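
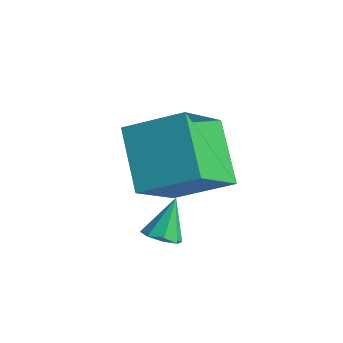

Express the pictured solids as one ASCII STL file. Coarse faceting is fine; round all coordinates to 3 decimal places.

solid 
facet normal 0.178 -0.565 -0.806
outer loop
vertex -1.25 2.257 2.819
vertex -1.6 1.933 2.969
vertex -1.597 2.343 2.682
endloop
endfacet
facet normal 0.287 0.949 -0.130
outer loop
vertex -1.25 2.257 2.819
vertex -1.597 2.343 2.682
vertex -1.8 2.567 3.871
endloop
endfacet
facet normal 0.179 -0.565 -0.805
outer loop
vertex -1.597 2.343 2.682
vertex -1.6 1.933 2.969
vertex -1.946 2.188 2.713
endloop
endfacet
facet normal -0.412 0.880 -0.236
outer loop
vertex -1.597 2.343 2.682
vertex -1.946 2.188 2.713
vertex -1.8 2.567 3.871
endloop
endfacet
facet normal 0.179 -0.565 -0.805
outer loop
vertex -1.946 2.188 2.713
vertex -1.6 1.933 2.969
vertex -2.092 1.884 2.894
endloop
endfacet
facet normal -0.907 0.421 -0.024
outer loop
vertex -1.946 2.188 2.713
vertex -2.092 1.884 2.894
vertex -1.8 2.567 3.871
endloop
endfacet
facet normal 0.179 -0.566 -0.805
outer loop
vertex -2.092 1.884 2.894
vertex -1.6 1.933 2.969
vertex -1.95 1.609 3.119
endloop
endfacet
facet normal -0.911 -0.157 0.382
outer loop
vertex -2.092 1.884 2.894
vertex -1.95 1.609 3.119
vertex -1.8 2.567 3.871
endloop
endfacet
facet normal 0.179 -0.566 -0.805
outer loop
vertex -1.95 1.609 3.119
vertex -1.6 1.933 2.969
vertex -1.603 1.524 3.256
endloop
endfacet
facet normal -0.421 -0.518 0.744
outer loop
vertex -1.95 1.609 3.119
vertex -1.603 1.524 3.256
vertex -1.8 2.567 3.871
endloop
endfacet
facet normal 0.178 -0.566 -0.805
outer loop
vertex -1.603 1.524 3.256
vertex -1.6 1.933 2.969
vertex -1.254 1.678 3.225
endloop
endfacet
facet normal 0.274 -0.450 0.850
outer loop
vertex -1.603 1.524 3.256
vertex -1.254 1.678 3.225
vertex -1.8 2.567 3.871
endloop
endfacet
facet normal 0.179 -0.565 -0.805
outer loop
vertex -1.254 1.678 3.225
vertex -1.6 1.933 2.969
vertex -1.108 1.982 3.044
endloop
endfacet
facet normal 0.770 0.010 0.638
outer loop
vertex -1.254 1.678 3.225
vertex -1.108 1.982 3.044
vertex -1.8 2.567 3.871
endloop
endfacet
facet normal 0.179 -0.566 -0.805
outer loop
vertex -1.108 1.982 3.044
vertex -1.6 1.933 2.969
vertex -1.25 2.257 2.819
endloop
endfacet
facet normal 0.774 0.589 0.231
outer loop
vertex -1.108 1.982 3.044
vertex -1.25 2.257 2.819
vertex -1.8 2.567 3.871
endloop
endfacet
facet normal -0.682 -0.582 -0.444
outer loop
vertex -4.177 2.973 4.614
vertex -4.533 4.469 3.199
vertex -2.839 2.247 3.511
endloop
endfacet
facet normal 0.170 -0.716 0.677
outer loop
vertex -1.687 3.231 4.261
vertex -4.177 2.973 4.614
vertex -2.839 2.247 3.511
endloop
endfacet
facet normal -0.681 -0.582 -0.444
outer loop
vertex -2.839 2.247 3.511
vertex -4.533 4.469 3.199
vertex -3.194 3.743 2.096
endloop
endfacet
facet normal 0.712 -0.386 -0.587
outer loop
vertex -3.194 3.743 2.096
vertex -1.687 3.231 4.261
vertex -2.839 2.247 3.511
endloop
endfacet
facet normal -0.712 0.386 0.587
outer loop
vertex -4.177 2.973 4.614
vertex -3.381 5.453 3.949
vertex -4.533 4.469 3.199
endloop
endfacet
facet normal 0.170 -0.716 0.678
outer loop
vertex -3.026 3.957 5.364
vertex -4.177 2.973 4.614
vertex -1.687 3.231 4.261
endloop
endfacet
facet normal -0.712 0.386 0.587
outer loop
vertex -3.026 3.957 5.364
vertex -3.381 5.453 3.949
vertex -4.177 2.973 4.614
endloop
endfacet
facet normal -0.170 0.716 -0.678
outer loop
vertex -4.533 4.469 3.199
vertex -3.381 5.453 3.949
vertex -3.194 3.743 2.096
endloop
endfacet
facet normal 0.712 -0.386 -0.587
outer loop
vertex -2.043 4.727 2.846
vertex -1.687 3.231 4.261
vertex -3.194 3.743 2.096
endloop
endfacet
facet normal -0.170 0.716 -0.678
outer loop
vertex -3.194 3.743 2.096
vertex -3.381 5.453 3.949
vertex -2.043 4.727 2.846
endloop
endfacet
facet normal 0.681 0.582 0.444
outer loop
vertex -2.043 4.727 2.846
vertex -3.026 3.957 5.364
vertex -1.687 3.231 4.261
endloop
endfacet
facet normal 0.682 0.582 0.444
outer loop
vertex -3.381 5.453 3.949
vertex -3.026 3.957 5.364
vertex -2.043 4.727 2.846
endloop
endfacet

endsolid


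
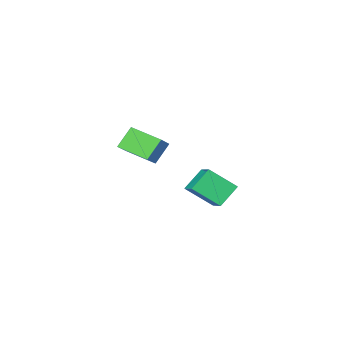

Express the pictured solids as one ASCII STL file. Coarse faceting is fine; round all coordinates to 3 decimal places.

solid 
facet normal -0.631 -0.077 0.772
outer loop
vertex 1.793 -1.288 3.82
vertex 1.246 -0.086 3.492
vertex 1.124 -1.755 3.226
endloop
endfacet
facet normal 0.402 -0.883 0.242
outer loop
vertex 1.794 -1.674 2.408
vertex 1.793 -1.288 3.82
vertex 1.124 -1.755 3.226
endloop
endfacet
facet normal -0.632 -0.077 0.771
outer loop
vertex 1.124 -1.755 3.226
vertex 1.246 -0.086 3.492
vertex 0.577 -0.554 2.897
endloop
endfacet
facet normal -0.663 -0.463 -0.589
outer loop
vertex 0.577 -0.554 2.897
vertex 1.794 -1.674 2.408
vertex 1.124 -1.755 3.226
endloop
endfacet
facet normal 0.663 0.462 0.589
outer loop
vertex 1.793 -1.288 3.82
vertex 1.916 -0.005 2.674
vertex 1.246 -0.086 3.492
endloop
endfacet
facet normal 0.403 -0.883 0.242
outer loop
vertex 2.463 -1.206 3.003
vertex 1.793 -1.288 3.82
vertex 1.794 -1.674 2.408
endloop
endfacet
facet normal 0.662 0.463 0.589
outer loop
vertex 2.463 -1.206 3.003
vertex 1.916 -0.005 2.674
vertex 1.793 -1.288 3.82
endloop
endfacet
facet normal -0.402 0.883 -0.242
outer loop
vertex 1.246 -0.086 3.492
vertex 1.916 -0.005 2.674
vertex 0.577 -0.554 2.897
endloop
endfacet
facet normal -0.662 -0.462 -0.590
outer loop
vertex 1.247 -0.472 2.08
vertex 1.794 -1.674 2.408
vertex 0.577 -0.554 2.897
endloop
endfacet
facet normal -0.402 0.883 -0.241
outer loop
vertex 0.577 -0.554 2.897
vertex 1.916 -0.005 2.674
vertex 1.247 -0.472 2.08
endloop
endfacet
facet normal 0.632 0.077 -0.771
outer loop
vertex 1.247 -0.472 2.08
vertex 2.463 -1.206 3.003
vertex 1.794 -1.674 2.408
endloop
endfacet
facet normal 0.632 0.076 -0.771
outer loop
vertex 1.916 -0.005 2.674
vertex 2.463 -1.206 3.003
vertex 1.247 -0.472 2.08
endloop
endfacet
facet normal -0.751 -0.085 0.654
outer loop
vertex 1.656 3.568 3.597
vertex 0.89 4.26 2.807
vertex 1.333 2.65 3.107
endloop
endfacet
facet normal 0.589 -0.532 0.608
outer loop
vertex 2.13 2.74 2.413
vertex 1.656 3.568 3.597
vertex 1.333 2.65 3.107
endloop
endfacet
facet normal -0.752 -0.085 0.654
outer loop
vertex 1.333 2.65 3.107
vertex 0.89 4.26 2.807
vertex 0.567 3.342 2.316
endloop
endfacet
facet normal -0.297 -0.842 -0.450
outer loop
vertex 0.567 3.342 2.316
vertex 2.13 2.74 2.413
vertex 1.333 2.65 3.107
endloop
endfacet
facet normal 0.297 0.842 0.450
outer loop
vertex 1.656 3.568 3.597
vertex 1.687 4.35 2.113
vertex 0.89 4.26 2.807
endloop
endfacet
facet normal 0.589 -0.532 0.608
outer loop
vertex 2.453 3.658 2.904
vertex 1.656 3.568 3.597
vertex 2.13 2.74 2.413
endloop
endfacet
facet normal 0.296 0.842 0.450
outer loop
vertex 2.453 3.658 2.904
vertex 1.687 4.35 2.113
vertex 1.656 3.568 3.597
endloop
endfacet
facet normal -0.589 0.532 -0.608
outer loop
vertex 0.89 4.26 2.807
vertex 1.687 4.35 2.113
vertex 0.567 3.342 2.316
endloop
endfacet
facet normal -0.296 -0.842 -0.450
outer loop
vertex 1.364 3.432 1.623
vertex 2.13 2.74 2.413
vertex 0.567 3.342 2.316
endloop
endfacet
facet normal -0.589 0.532 -0.608
outer loop
vertex 0.567 3.342 2.316
vertex 1.687 4.35 2.113
vertex 1.364 3.432 1.623
endloop
endfacet
facet normal 0.752 0.085 -0.654
outer loop
vertex 1.364 3.432 1.623
vertex 2.453 3.658 2.904
vertex 2.13 2.74 2.413
endloop
endfacet
facet normal 0.752 0.085 -0.654
outer loop
vertex 1.687 4.35 2.113
vertex 2.453 3.658 2.904
vertex 1.364 3.432 1.623
endloop
endfacet

endsolid


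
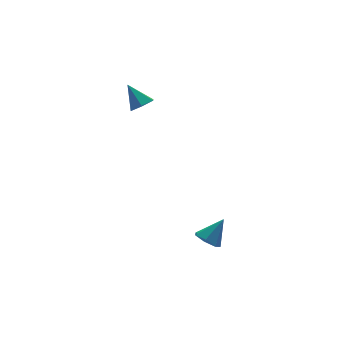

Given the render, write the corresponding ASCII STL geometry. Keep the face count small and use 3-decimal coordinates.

solid 
facet normal -0.642 -0.081 -0.762
outer loop
vertex -1.04 -3.679 -3.058
vertex -1.54 -3.824 -2.621
vertex -1.343 -3.216 -2.852
endloop
endfacet
facet normal 0.785 0.593 -0.179
outer loop
vertex -1.04 -3.679 -3.058
vertex -1.343 -3.216 -2.852
vertex -0.68 -3.716 -1.599
endloop
endfacet
facet normal -0.643 -0.081 -0.762
outer loop
vertex -1.343 -3.216 -2.852
vertex -1.54 -3.824 -2.621
vertex -1.794 -3.211 -2.472
endloop
endfacet
facet normal 0.226 0.940 0.256
outer loop
vertex -1.343 -3.216 -2.852
vertex -1.794 -3.211 -2.472
vertex -0.68 -3.716 -1.599
endloop
endfacet
facet normal -0.643 -0.081 -0.762
outer loop
vertex -1.794 -3.211 -2.472
vertex -1.54 -3.824 -2.621
vertex -2.054 -3.668 -2.204
endloop
endfacet
facet normal -0.303 0.605 0.737
outer loop
vertex -1.794 -3.211 -2.472
vertex -2.054 -3.668 -2.204
vertex -0.68 -3.716 -1.599
endloop
endfacet
facet normal -0.643 -0.080 -0.762
outer loop
vertex -2.054 -3.668 -2.204
vertex -1.54 -3.824 -2.621
vertex -1.928 -4.242 -2.25
endloop
endfacet
facet normal -0.402 -0.161 0.901
outer loop
vertex -2.054 -3.668 -2.204
vertex -1.928 -4.242 -2.25
vertex -0.68 -3.716 -1.599
endloop
endfacet
facet normal -0.642 -0.081 -0.763
outer loop
vertex -1.928 -4.242 -2.25
vertex -1.54 -3.824 -2.621
vertex -1.509 -4.502 -2.575
endloop
endfacet
facet normal 0.002 -0.780 0.626
outer loop
vertex -1.928 -4.242 -2.25
vertex -1.509 -4.502 -2.575
vertex -0.68 -3.716 -1.599
endloop
endfacet
facet normal -0.643 -0.081 -0.762
outer loop
vertex -1.509 -4.502 -2.575
vertex -1.54 -3.824 -2.621
vertex -1.114 -4.251 -2.935
endloop
endfacet
facet normal 0.607 -0.786 0.118
outer loop
vertex -1.509 -4.502 -2.575
vertex -1.114 -4.251 -2.935
vertex -0.68 -3.716 -1.599
endloop
endfacet
facet normal -0.643 -0.081 -0.762
outer loop
vertex -1.114 -4.251 -2.935
vertex -1.54 -3.824 -2.621
vertex -1.04 -3.679 -3.058
endloop
endfacet
facet normal 0.955 -0.175 -0.240
outer loop
vertex -1.114 -4.251 -2.935
vertex -1.04 -3.679 -3.058
vertex -0.68 -3.716 -1.599
endloop
endfacet
facet normal 0.249 -0.615 -0.748
outer loop
vertex -1.602 1.287 3.447
vertex -2.238 1.13 3.364
vertex -1.977 1.638 3.033
endloop
endfacet
facet normal 0.617 0.780 0.102
outer loop
vertex -1.602 1.287 3.447
vertex -1.977 1.638 3.033
vertex -2.562 1.93 4.336
endloop
endfacet
facet normal 0.249 -0.615 -0.748
outer loop
vertex -1.977 1.638 3.033
vertex -2.238 1.13 3.364
vertex -2.613 1.481 2.95
endloop
endfacet
facet normal -0.192 0.936 -0.296
outer loop
vertex -1.977 1.638 3.033
vertex -2.613 1.481 2.95
vertex -2.562 1.93 4.336
endloop
endfacet
facet normal 0.249 -0.615 -0.748
outer loop
vertex -2.613 1.481 2.95
vertex -2.238 1.13 3.364
vertex -2.874 0.973 3.281
endloop
endfacet
facet normal -0.910 0.404 -0.097
outer loop
vertex -2.613 1.481 2.95
vertex -2.874 0.973 3.281
vertex -2.562 1.93 4.336
endloop
endfacet
facet normal 0.249 -0.615 -0.748
outer loop
vertex -2.874 0.973 3.281
vertex -2.238 1.13 3.364
vertex -2.498 0.622 3.695
endloop
endfacet
facet normal -0.817 -0.285 0.501
outer loop
vertex -2.874 0.973 3.281
vertex -2.498 0.622 3.695
vertex -2.562 1.93 4.336
endloop
endfacet
facet normal 0.250 -0.615 -0.748
outer loop
vertex -2.498 0.622 3.695
vertex -2.238 1.13 3.364
vertex -1.863 0.779 3.778
endloop
endfacet
facet normal -0.008 -0.440 0.898
outer loop
vertex -2.498 0.622 3.695
vertex -1.863 0.779 3.778
vertex -2.562 1.93 4.336
endloop
endfacet
facet normal 0.249 -0.615 -0.748
outer loop
vertex -1.863 0.779 3.778
vertex -2.238 1.13 3.364
vertex -1.602 1.287 3.447
endloop
endfacet
facet normal 0.709 0.091 0.699
outer loop
vertex -1.863 0.779 3.778
vertex -1.602 1.287 3.447
vertex -2.562 1.93 4.336
endloop
endfacet

endsolid


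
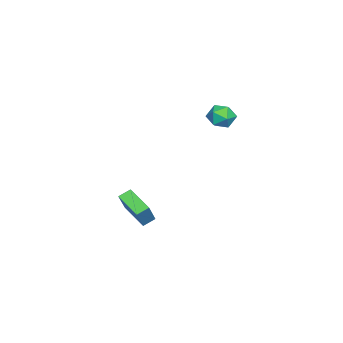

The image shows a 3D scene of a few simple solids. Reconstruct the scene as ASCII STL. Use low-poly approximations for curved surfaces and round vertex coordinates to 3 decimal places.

solid 
facet normal -0.744 0.663 -0.087
outer loop
vertex -4.651 4.158 3.321
vertex -4.841 4.073 4.298
vertex -4.192 4.759 3.973
endloop
endfacet
facet normal -0.231 0.791 -0.566
outer loop
vertex -4.651 4.158 3.321
vertex -4.192 4.759 3.973
vertex -3.68 4.364 3.212
endloop
endfacet
facet normal -0.152 0.205 -0.967
outer loop
vertex -4.651 4.158 3.321
vertex -3.68 4.364 3.212
vertex -4.012 3.433 3.067
endloop
endfacet
facet normal -0.615 -0.285 -0.735
outer loop
vertex -4.651 4.158 3.321
vertex -4.012 3.433 3.067
vertex -4.73 3.253 3.738
endloop
endfacet
facet normal -0.982 -0.002 -0.191
outer loop
vertex -4.651 4.158 3.321
vertex -4.73 3.253 3.738
vertex -4.841 4.073 4.298
endloop
endfacet
facet normal 0.378 0.901 -0.213
outer loop
vertex -3.68 4.364 3.212
vertex -4.192 4.759 3.973
vertex -3.27 4.407 4.122
endloop
endfacet
facet normal -0.451 0.693 0.562
outer loop
vertex -4.192 4.759 3.973
vertex -4.841 4.073 4.298
vertex -3.988 4.227 4.793
endloop
endfacet
facet normal -0.835 -0.383 0.395
outer loop
vertex -4.841 4.073 4.298
vertex -4.73 3.253 3.738
vertex -4.32 3.296 4.648
endloop
endfacet
facet normal -0.242 -0.840 -0.485
outer loop
vertex -4.73 3.253 3.738
vertex -4.012 3.433 3.067
vertex -3.808 2.901 3.887
endloop
endfacet
facet normal 0.508 -0.047 -0.860
outer loop
vertex -4.012 3.433 3.067
vertex -3.68 4.364 3.212
vertex -3.159 3.587 3.562
endloop
endfacet
facet normal 0.615 0.285 0.735
outer loop
vertex -3.349 3.502 4.539
vertex -3.27 4.407 4.122
vertex -3.988 4.227 4.793
endloop
endfacet
facet normal 0.152 -0.205 0.967
outer loop
vertex -3.349 3.502 4.539
vertex -3.988 4.227 4.793
vertex -4.32 3.296 4.648
endloop
endfacet
facet normal 0.231 -0.791 0.566
outer loop
vertex -3.349 3.502 4.539
vertex -4.32 3.296 4.648
vertex -3.808 2.901 3.887
endloop
endfacet
facet normal 0.744 -0.663 0.087
outer loop
vertex -3.349 3.502 4.539
vertex -3.808 2.901 3.887
vertex -3.159 3.587 3.562
endloop
endfacet
facet normal 0.982 0.002 0.191
outer loop
vertex -3.349 3.502 4.539
vertex -3.159 3.587 3.562
vertex -3.27 4.407 4.122
endloop
endfacet
facet normal 0.242 0.840 0.485
outer loop
vertex -3.988 4.227 4.793
vertex -3.27 4.407 4.122
vertex -4.192 4.759 3.973
endloop
endfacet
facet normal -0.508 0.047 0.860
outer loop
vertex -4.32 3.296 4.648
vertex -3.988 4.227 4.793
vertex -4.841 4.073 4.298
endloop
endfacet
facet normal -0.378 -0.901 0.213
outer loop
vertex -3.808 2.901 3.887
vertex -4.32 3.296 4.648
vertex -4.73 3.253 3.738
endloop
endfacet
facet normal 0.451 -0.693 -0.562
outer loop
vertex -3.159 3.587 3.562
vertex -3.808 2.901 3.887
vertex -4.012 3.433 3.067
endloop
endfacet
facet normal 0.835 0.383 -0.395
outer loop
vertex -3.27 4.407 4.122
vertex -3.159 3.587 3.562
vertex -3.68 4.364 3.212
endloop
endfacet
facet normal -0.623 0.645 0.443
outer loop
vertex -2.587 -1.498 -2.592
vertex -1.506 0.061 -3.342
vertex -3.727 -1.487 -4.21
endloop
endfacet
facet normal -0.530 -0.764 0.368
outer loop
vertex -3.154 -2.081 -4.618
vertex -2.587 -1.498 -2.592
vertex -3.727 -1.487 -4.21
endloop
endfacet
facet normal -0.623 0.645 0.443
outer loop
vertex -3.727 -1.487 -4.21
vertex -1.506 0.061 -3.342
vertex -2.646 0.072 -4.961
endloop
endfacet
facet normal -0.576 0.006 -0.817
outer loop
vertex -2.646 0.072 -4.961
vertex -3.154 -2.081 -4.618
vertex -3.727 -1.487 -4.21
endloop
endfacet
facet normal 0.576 -0.006 0.818
outer loop
vertex -2.587 -1.498 -2.592
vertex -0.933 -0.533 -3.75
vertex -1.506 0.061 -3.342
endloop
endfacet
facet normal -0.530 -0.764 0.368
outer loop
vertex -2.014 -2.092 -2.999
vertex -2.587 -1.498 -2.592
vertex -3.154 -2.081 -4.618
endloop
endfacet
facet normal 0.576 -0.005 0.818
outer loop
vertex -2.014 -2.092 -2.999
vertex -0.933 -0.533 -3.75
vertex -2.587 -1.498 -2.592
endloop
endfacet
facet normal 0.530 0.764 -0.368
outer loop
vertex -1.506 0.061 -3.342
vertex -0.933 -0.533 -3.75
vertex -2.646 0.072 -4.961
endloop
endfacet
facet normal -0.575 0.005 -0.818
outer loop
vertex -2.073 -0.522 -5.368
vertex -3.154 -2.081 -4.618
vertex -2.646 0.072 -4.961
endloop
endfacet
facet normal 0.530 0.764 -0.368
outer loop
vertex -2.646 0.072 -4.961
vertex -0.933 -0.533 -3.75
vertex -2.073 -0.522 -5.368
endloop
endfacet
facet normal 0.623 -0.645 -0.443
outer loop
vertex -2.073 -0.522 -5.368
vertex -2.014 -2.092 -2.999
vertex -3.154 -2.081 -4.618
endloop
endfacet
facet normal 0.623 -0.645 -0.443
outer loop
vertex -0.933 -0.533 -3.75
vertex -2.014 -2.092 -2.999
vertex -2.073 -0.522 -5.368
endloop
endfacet

endsolid


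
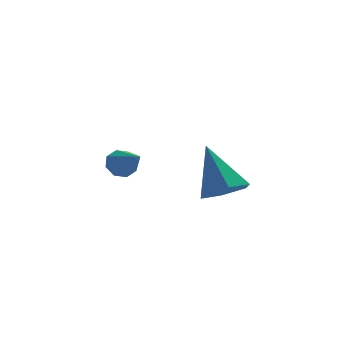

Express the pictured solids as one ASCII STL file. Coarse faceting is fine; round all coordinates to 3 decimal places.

solid 
facet normal -0.251 0.812 -0.528
outer loop
vertex -0.701 2.642 -1.213
vertex -1.062 2.26 -1.629
vertex -1.188 2.591 -1.06
endloop
endfacet
facet normal 0.264 0.263 0.928
outer loop
vertex -0.701 2.642 -1.213
vertex -1.188 2.591 -1.06
vertex -0.638 0.88 -0.731
endloop
endfacet
facet normal -0.250 0.812 -0.528
outer loop
vertex -1.188 2.591 -1.06
vertex -1.062 2.26 -1.629
vertex -1.601 2.347 -1.24
endloop
endfacet
facet normal -0.419 0.040 0.907
outer loop
vertex -1.188 2.591 -1.06
vertex -1.601 2.347 -1.24
vertex -0.638 0.88 -0.731
endloop
endfacet
facet normal -0.249 0.812 -0.527
outer loop
vertex -1.601 2.347 -1.24
vertex -1.062 2.26 -1.629
vertex -1.699 2.052 -1.648
endloop
endfacet
facet normal -0.807 -0.370 0.461
outer loop
vertex -1.601 2.347 -1.24
vertex -1.699 2.052 -1.648
vertex -0.638 0.88 -0.731
endloop
endfacet
facet normal -0.249 0.812 -0.527
outer loop
vertex -1.699 2.052 -1.648
vertex -1.062 2.26 -1.629
vertex -1.423 1.879 -2.045
endloop
endfacet
facet normal -0.671 -0.726 -0.151
outer loop
vertex -1.699 2.052 -1.648
vertex -1.423 1.879 -2.045
vertex -0.638 0.88 -0.731
endloop
endfacet
facet normal -0.248 0.812 -0.528
outer loop
vertex -1.423 1.879 -2.045
vertex -1.062 2.26 -1.629
vertex -0.936 1.929 -2.197
endloop
endfacet
facet normal -0.093 -0.819 -0.567
outer loop
vertex -1.423 1.879 -2.045
vertex -0.936 1.929 -2.197
vertex -0.638 0.88 -0.731
endloop
endfacet
facet normal -0.249 0.812 -0.528
outer loop
vertex -0.936 1.929 -2.197
vertex -1.062 2.26 -1.629
vertex -0.523 2.173 -2.017
endloop
endfacet
facet normal 0.590 -0.595 -0.546
outer loop
vertex -0.936 1.929 -2.197
vertex -0.523 2.173 -2.017
vertex -0.638 0.88 -0.731
endloop
endfacet
facet normal -0.250 0.811 -0.529
outer loop
vertex -0.523 2.173 -2.017
vertex -1.062 2.26 -1.629
vertex -0.426 2.469 -1.609
endloop
endfacet
facet normal 0.978 -0.185 -0.098
outer loop
vertex -0.523 2.173 -2.017
vertex -0.426 2.469 -1.609
vertex -0.638 0.88 -0.731
endloop
endfacet
facet normal -0.250 0.811 -0.528
outer loop
vertex -0.426 2.469 -1.609
vertex -1.062 2.26 -1.629
vertex -0.701 2.642 -1.213
endloop
endfacet
facet normal 0.843 0.170 0.511
outer loop
vertex -0.426 2.469 -1.609
vertex -0.701 2.642 -1.213
vertex -0.638 0.88 -0.731
endloop
endfacet
facet normal 0.177 -0.573 -0.800
outer loop
vertex 2.518 -2.139 -1.335
vertex 1.654 -2.564 -1.222
vertex 1.734 -1.77 -1.773
endloop
endfacet
facet normal 0.461 0.884 -0.081
outer loop
vertex 2.518 -2.139 -1.335
vertex 1.734 -1.77 -1.773
vertex 1.266 -1.316 0.522
endloop
endfacet
facet normal 0.178 -0.573 -0.800
outer loop
vertex 1.734 -1.77 -1.773
vertex 1.654 -2.564 -1.222
vertex 0.87 -2.196 -1.66
endloop
endfacet
facet normal -0.454 0.852 -0.261
outer loop
vertex 1.734 -1.77 -1.773
vertex 0.87 -2.196 -1.66
vertex 1.266 -1.316 0.522
endloop
endfacet
facet normal 0.178 -0.573 -0.800
outer loop
vertex 0.87 -2.196 -1.66
vertex 1.654 -2.564 -1.222
vertex 0.789 -2.99 -1.109
endloop
endfacet
facet normal -0.979 0.174 0.107
outer loop
vertex 0.87 -2.196 -1.66
vertex 0.789 -2.99 -1.109
vertex 1.266 -1.316 0.522
endloop
endfacet
facet normal 0.178 -0.573 -0.800
outer loop
vertex 0.789 -2.99 -1.109
vertex 1.654 -2.564 -1.222
vertex 1.573 -3.359 -0.671
endloop
endfacet
facet normal -0.589 -0.472 0.656
outer loop
vertex 0.789 -2.99 -1.109
vertex 1.573 -3.359 -0.671
vertex 1.266 -1.316 0.522
endloop
endfacet
facet normal 0.177 -0.573 -0.800
outer loop
vertex 1.573 -3.359 -0.671
vertex 1.654 -2.564 -1.222
vertex 2.437 -2.933 -0.785
endloop
endfacet
facet normal 0.327 -0.439 0.837
outer loop
vertex 1.573 -3.359 -0.671
vertex 2.437 -2.933 -0.785
vertex 1.266 -1.316 0.522
endloop
endfacet
facet normal 0.177 -0.573 -0.801
outer loop
vertex 2.437 -2.933 -0.785
vertex 1.654 -2.564 -1.222
vertex 2.518 -2.139 -1.335
endloop
endfacet
facet normal 0.851 0.238 0.468
outer loop
vertex 2.437 -2.933 -0.785
vertex 2.518 -2.139 -1.335
vertex 1.266 -1.316 0.522
endloop
endfacet

endsolid


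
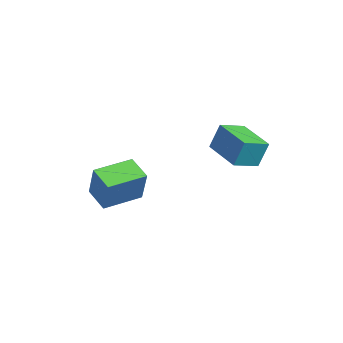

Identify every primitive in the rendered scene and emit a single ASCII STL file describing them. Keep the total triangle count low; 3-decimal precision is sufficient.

solid 
facet normal -0.901 -0.382 0.207
outer loop
vertex -0.421 2.23 4.149
vertex -1.018 3.447 3.799
vertex -0.546 1.766 2.749
endloop
endfacet
facet normal 0.427 -0.869 0.250
outer loop
vertex 1.398 2.593 2.301
vertex -0.421 2.23 4.149
vertex -0.546 1.766 2.749
endloop
endfacet
facet normal -0.900 -0.383 0.208
outer loop
vertex -0.546 1.766 2.749
vertex -1.018 3.447 3.799
vertex -1.144 2.983 2.399
endloop
endfacet
facet normal -0.085 -0.314 -0.946
outer loop
vertex -1.144 2.983 2.399
vertex 1.398 2.593 2.301
vertex -0.546 1.766 2.749
endloop
endfacet
facet normal 0.085 0.314 0.946
outer loop
vertex -0.421 2.23 4.149
vertex 0.926 4.274 3.351
vertex -1.018 3.447 3.799
endloop
endfacet
facet normal 0.427 -0.869 0.250
outer loop
vertex 1.524 3.057 3.701
vertex -0.421 2.23 4.149
vertex 1.398 2.593 2.301
endloop
endfacet
facet normal 0.085 0.314 0.946
outer loop
vertex 1.524 3.057 3.701
vertex 0.926 4.274 3.351
vertex -0.421 2.23 4.149
endloop
endfacet
facet normal -0.427 0.869 -0.250
outer loop
vertex -1.018 3.447 3.799
vertex 0.926 4.274 3.351
vertex -1.144 2.983 2.399
endloop
endfacet
facet normal -0.085 -0.313 -0.946
outer loop
vertex 0.801 3.81 1.951
vertex 1.398 2.593 2.301
vertex -1.144 2.983 2.399
endloop
endfacet
facet normal -0.427 0.869 -0.250
outer loop
vertex -1.144 2.983 2.399
vertex 0.926 4.274 3.351
vertex 0.801 3.81 1.951
endloop
endfacet
facet normal 0.901 0.382 -0.208
outer loop
vertex 0.801 3.81 1.951
vertex 1.524 3.057 3.701
vertex 1.398 2.593 2.301
endloop
endfacet
facet normal 0.900 0.383 -0.207
outer loop
vertex 0.926 4.274 3.351
vertex 1.524 3.057 3.701
vertex 0.801 3.81 1.951
endloop
endfacet
facet normal -0.784 -0.408 0.468
outer loop
vertex -3.05 -3.393 0.484
vertex -3.869 -1.473 0.786
vertex -4.067 -3.539 -1.348
endloop
endfacet
facet normal 0.389 -0.910 -0.143
outer loop
vertex -2.931 -2.947 -2.026
vertex -3.05 -3.393 0.484
vertex -4.067 -3.539 -1.348
endloop
endfacet
facet normal -0.784 -0.408 0.468
outer loop
vertex -4.067 -3.539 -1.348
vertex -3.869 -1.473 0.786
vertex -4.887 -1.618 -1.045
endloop
endfacet
facet normal -0.484 -0.069 -0.872
outer loop
vertex -4.887 -1.618 -1.045
vertex -2.931 -2.947 -2.026
vertex -4.067 -3.539 -1.348
endloop
endfacet
facet normal 0.484 0.069 0.872
outer loop
vertex -3.05 -3.393 0.484
vertex -2.733 -0.881 0.108
vertex -3.869 -1.473 0.786
endloop
endfacet
facet normal 0.388 -0.911 -0.143
outer loop
vertex -1.913 -2.802 -0.195
vertex -3.05 -3.393 0.484
vertex -2.931 -2.947 -2.026
endloop
endfacet
facet normal 0.485 0.069 0.872
outer loop
vertex -1.913 -2.802 -0.195
vertex -2.733 -0.881 0.108
vertex -3.05 -3.393 0.484
endloop
endfacet
facet normal -0.388 0.910 0.144
outer loop
vertex -3.869 -1.473 0.786
vertex -2.733 -0.881 0.108
vertex -4.887 -1.618 -1.045
endloop
endfacet
facet normal -0.485 -0.070 -0.872
outer loop
vertex -3.75 -1.027 -1.724
vertex -2.931 -2.947 -2.026
vertex -4.887 -1.618 -1.045
endloop
endfacet
facet normal -0.388 0.911 0.143
outer loop
vertex -4.887 -1.618 -1.045
vertex -2.733 -0.881 0.108
vertex -3.75 -1.027 -1.724
endloop
endfacet
facet normal 0.784 0.408 -0.468
outer loop
vertex -3.75 -1.027 -1.724
vertex -1.913 -2.802 -0.195
vertex -2.931 -2.947 -2.026
endloop
endfacet
facet normal 0.784 0.408 -0.468
outer loop
vertex -2.733 -0.881 0.108
vertex -1.913 -2.802 -0.195
vertex -3.75 -1.027 -1.724
endloop
endfacet

endsolid


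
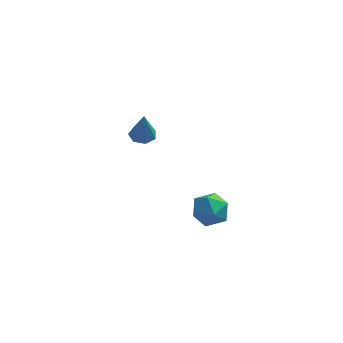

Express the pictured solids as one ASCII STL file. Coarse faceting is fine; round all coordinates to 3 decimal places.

solid 
facet normal 0.366 0.303 0.880
outer loop
vertex 1.825 -2.944 0.905
vertex 1.418 -3.99 1.435
vertex 2.557 -3.945 0.945
endloop
endfacet
facet normal 0.753 0.564 0.340
outer loop
vertex 1.825 -2.944 0.905
vertex 2.557 -3.945 0.945
vertex 2.505 -3.255 -0.085
endloop
endfacet
facet normal 0.318 0.945 -0.078
outer loop
vertex 1.825 -2.944 0.905
vertex 2.505 -3.255 -0.085
vertex 1.334 -2.873 -0.232
endloop
endfacet
facet normal -0.337 0.919 0.203
outer loop
vertex 1.825 -2.944 0.905
vertex 1.334 -2.873 -0.232
vertex 0.662 -3.327 0.707
endloop
endfacet
facet normal -0.307 0.523 0.795
outer loop
vertex 1.825 -2.944 0.905
vertex 0.662 -3.327 0.707
vertex 1.418 -3.99 1.435
endloop
endfacet
facet normal 0.999 0.013 -0.042
outer loop
vertex 2.505 -3.255 -0.085
vertex 2.557 -3.945 0.945
vertex 2.518 -4.493 -0.167
endloop
endfacet
facet normal 0.374 -0.409 0.832
outer loop
vertex 2.557 -3.945 0.945
vertex 1.418 -3.99 1.435
vertex 1.846 -4.947 0.772
endloop
endfacet
facet normal -0.717 -0.054 0.695
outer loop
vertex 1.418 -3.99 1.435
vertex 0.662 -3.327 0.707
vertex 0.675 -4.565 0.625
endloop
endfacet
facet normal -0.765 0.588 -0.263
outer loop
vertex 0.662 -3.327 0.707
vertex 1.334 -2.873 -0.232
vertex 0.623 -3.875 -0.405
endloop
endfacet
facet normal 0.296 0.630 -0.718
outer loop
vertex 1.334 -2.873 -0.232
vertex 2.505 -3.255 -0.085
vertex 1.762 -3.83 -0.895
endloop
endfacet
facet normal 0.337 -0.919 -0.203
outer loop
vertex 1.355 -4.876 -0.365
vertex 2.518 -4.493 -0.167
vertex 1.846 -4.947 0.772
endloop
endfacet
facet normal -0.318 -0.945 0.078
outer loop
vertex 1.355 -4.876 -0.365
vertex 1.846 -4.947 0.772
vertex 0.675 -4.565 0.625
endloop
endfacet
facet normal -0.753 -0.564 -0.340
outer loop
vertex 1.355 -4.876 -0.365
vertex 0.675 -4.565 0.625
vertex 0.623 -3.875 -0.405
endloop
endfacet
facet normal -0.366 -0.303 -0.880
outer loop
vertex 1.355 -4.876 -0.365
vertex 0.623 -3.875 -0.405
vertex 1.762 -3.83 -0.895
endloop
endfacet
facet normal 0.307 -0.523 -0.795
outer loop
vertex 1.355 -4.876 -0.365
vertex 1.762 -3.83 -0.895
vertex 2.518 -4.493 -0.167
endloop
endfacet
facet normal 0.765 -0.588 0.263
outer loop
vertex 1.846 -4.947 0.772
vertex 2.518 -4.493 -0.167
vertex 2.557 -3.945 0.945
endloop
endfacet
facet normal -0.296 -0.630 0.718
outer loop
vertex 0.675 -4.565 0.625
vertex 1.846 -4.947 0.772
vertex 1.418 -3.99 1.435
endloop
endfacet
facet normal -0.999 -0.013 0.042
outer loop
vertex 0.623 -3.875 -0.405
vertex 0.675 -4.565 0.625
vertex 0.662 -3.327 0.707
endloop
endfacet
facet normal -0.374 0.409 -0.832
outer loop
vertex 1.762 -3.83 -0.895
vertex 0.623 -3.875 -0.405
vertex 1.334 -2.873 -0.232
endloop
endfacet
facet normal 0.717 0.054 -0.695
outer loop
vertex 2.518 -4.493 -0.167
vertex 1.762 -3.83 -0.895
vertex 2.505 -3.255 -0.085
endloop
endfacet
facet normal -0.062 0.175 -0.983
outer loop
vertex -2.045 4.433 0.009
vertex -2.807 4.015 -0.017
vertex -2.657 4.86 0.124
endloop
endfacet
facet normal 0.568 0.695 0.441
outer loop
vertex -2.045 4.433 0.009
vertex -2.657 4.86 0.124
vertex -2.673 3.645 2.057
endloop
endfacet
facet normal -0.064 0.175 -0.982
outer loop
vertex -2.657 4.86 0.124
vertex -2.807 4.015 -0.017
vertex -3.382 4.65 0.134
endloop
endfacet
facet normal -0.232 0.824 0.516
outer loop
vertex -2.657 4.86 0.124
vertex -3.382 4.65 0.134
vertex -2.673 3.645 2.057
endloop
endfacet
facet normal -0.064 0.176 -0.982
outer loop
vertex -3.382 4.65 0.134
vertex -2.807 4.015 -0.017
vertex -3.674 3.962 0.03
endloop
endfacet
facet normal -0.840 0.287 0.460
outer loop
vertex -3.382 4.65 0.134
vertex -3.674 3.962 0.03
vertex -2.673 3.645 2.057
endloop
endfacet
facet normal -0.064 0.175 -0.982
outer loop
vertex -3.674 3.962 0.03
vertex -2.807 4.015 -0.017
vertex -3.314 3.313 -0.109
endloop
endfacet
facet normal -0.800 -0.511 0.315
outer loop
vertex -3.674 3.962 0.03
vertex -3.314 3.313 -0.109
vertex -2.673 3.645 2.057
endloop
endfacet
facet normal -0.063 0.174 -0.983
outer loop
vertex -3.314 3.313 -0.109
vertex -2.807 4.015 -0.017
vertex -2.572 3.193 -0.178
endloop
endfacet
facet normal -0.139 -0.972 0.190
outer loop
vertex -3.314 3.313 -0.109
vertex -2.572 3.193 -0.178
vertex -2.673 3.645 2.057
endloop
endfacet
facet normal -0.063 0.174 -0.983
outer loop
vertex -2.572 3.193 -0.178
vertex -2.807 4.015 -0.017
vertex -2.007 3.691 -0.126
endloop
endfacet
facet normal 0.641 -0.746 0.180
outer loop
vertex -2.572 3.193 -0.178
vertex -2.007 3.691 -0.126
vertex -2.673 3.645 2.057
endloop
endfacet
facet normal -0.063 0.176 -0.982
outer loop
vertex -2.007 3.691 -0.126
vertex -2.807 4.015 -0.017
vertex -2.045 4.433 0.009
endloop
endfacet
facet normal 0.956 -0.004 0.292
outer loop
vertex -2.007 3.691 -0.126
vertex -2.045 4.433 0.009
vertex -2.673 3.645 2.057
endloop
endfacet

endsolid


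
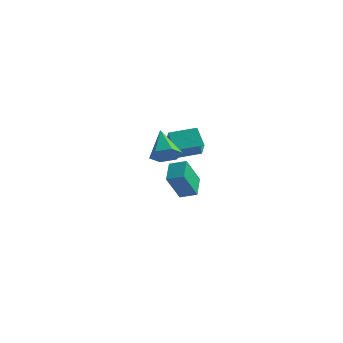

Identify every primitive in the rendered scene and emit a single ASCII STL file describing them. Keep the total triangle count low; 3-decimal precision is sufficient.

solid 
facet normal -0.931 -0.208 -0.300
outer loop
vertex -3.149 2.26 -3.25
vertex -3.68 3.616 -2.54
vertex -2.812 3.328 -5.038
endloop
endfacet
facet normal 0.328 -0.837 -0.438
outer loop
vertex -1.76 3.564 -4.7
vertex -3.149 2.26 -3.25
vertex -2.812 3.328 -5.038
endloop
endfacet
facet normal -0.931 -0.209 -0.299
outer loop
vertex -2.812 3.328 -5.038
vertex -3.68 3.616 -2.54
vertex -3.344 4.684 -4.329
endloop
endfacet
facet normal 0.159 0.506 -0.848
outer loop
vertex -3.344 4.684 -4.329
vertex -1.76 3.564 -4.7
vertex -2.812 3.328 -5.038
endloop
endfacet
facet normal -0.159 -0.506 0.848
outer loop
vertex -3.149 2.26 -3.25
vertex -2.628 3.852 -2.202
vertex -3.68 3.616 -2.54
endloop
endfacet
facet normal 0.329 -0.837 -0.438
outer loop
vertex -2.096 2.496 -2.911
vertex -3.149 2.26 -3.25
vertex -1.76 3.564 -4.7
endloop
endfacet
facet normal -0.160 -0.506 0.848
outer loop
vertex -2.096 2.496 -2.911
vertex -2.628 3.852 -2.202
vertex -3.149 2.26 -3.25
endloop
endfacet
facet normal -0.328 0.837 0.438
outer loop
vertex -3.68 3.616 -2.54
vertex -2.628 3.852 -2.202
vertex -3.344 4.684 -4.329
endloop
endfacet
facet normal 0.159 0.506 -0.848
outer loop
vertex -2.291 4.92 -3.99
vertex -1.76 3.564 -4.7
vertex -3.344 4.684 -4.329
endloop
endfacet
facet normal -0.329 0.837 0.438
outer loop
vertex -3.344 4.684 -4.329
vertex -2.628 3.852 -2.202
vertex -2.291 4.92 -3.99
endloop
endfacet
facet normal 0.931 0.208 0.299
outer loop
vertex -2.291 4.92 -3.99
vertex -2.096 2.496 -2.911
vertex -1.76 3.564 -4.7
endloop
endfacet
facet normal 0.931 0.208 0.300
outer loop
vertex -2.628 3.852 -2.202
vertex -2.096 2.496 -2.911
vertex -2.291 4.92 -3.99
endloop
endfacet
facet normal -0.725 -0.675 -0.136
outer loop
vertex -2.893 2.05 0.634
vertex -3.496 2.908 -0.41
vertex -2.061 1.365 -0.408
endloop
endfacet
facet normal 0.407 -0.580 0.706
outer loop
vertex -0.784 2.552 -0.17
vertex -2.893 2.05 0.634
vertex -2.061 1.365 -0.408
endloop
endfacet
facet normal -0.725 -0.675 -0.135
outer loop
vertex -2.061 1.365 -0.408
vertex -3.496 2.908 -0.41
vertex -2.664 2.223 -1.453
endloop
endfacet
facet normal 0.555 -0.457 -0.695
outer loop
vertex -2.664 2.223 -1.453
vertex -0.784 2.552 -0.17
vertex -2.061 1.365 -0.408
endloop
endfacet
facet normal -0.554 0.457 0.696
outer loop
vertex -2.893 2.05 0.634
vertex -2.219 4.095 -0.172
vertex -3.496 2.908 -0.41
endloop
endfacet
facet normal 0.407 -0.580 0.706
outer loop
vertex -1.616 3.237 0.873
vertex -2.893 2.05 0.634
vertex -0.784 2.552 -0.17
endloop
endfacet
facet normal -0.555 0.457 0.695
outer loop
vertex -1.616 3.237 0.873
vertex -2.219 4.095 -0.172
vertex -2.893 2.05 0.634
endloop
endfacet
facet normal -0.407 0.580 -0.706
outer loop
vertex -3.496 2.908 -0.41
vertex -2.219 4.095 -0.172
vertex -2.664 2.223 -1.453
endloop
endfacet
facet normal 0.555 -0.457 -0.696
outer loop
vertex -1.387 3.41 -1.214
vertex -0.784 2.552 -0.17
vertex -2.664 2.223 -1.453
endloop
endfacet
facet normal -0.407 0.580 -0.706
outer loop
vertex -2.664 2.223 -1.453
vertex -2.219 4.095 -0.172
vertex -1.387 3.41 -1.214
endloop
endfacet
facet normal 0.725 0.675 0.136
outer loop
vertex -1.387 3.41 -1.214
vertex -1.616 3.237 0.873
vertex -0.784 2.552 -0.17
endloop
endfacet
facet normal 0.725 0.675 0.136
outer loop
vertex -2.219 4.095 -0.172
vertex -1.616 3.237 0.873
vertex -1.387 3.41 -1.214
endloop
endfacet
facet normal 0.486 -0.592 -0.643
outer loop
vertex 0.707 -4.217 1.989
vertex 0.168 -3.908 1.298
vertex 0.965 -3.471 1.498
endloop
endfacet
facet normal 0.598 0.286 0.749
outer loop
vertex 0.707 -4.217 1.989
vertex 0.965 -3.471 1.498
vertex -0.848 -2.672 2.642
endloop
endfacet
facet normal 0.486 -0.591 -0.644
outer loop
vertex 0.965 -3.471 1.498
vertex 0.168 -3.908 1.298
vertex 0.426 -3.161 0.807
endloop
endfacet
facet normal 0.436 0.898 0.063
outer loop
vertex 0.965 -3.471 1.498
vertex 0.426 -3.161 0.807
vertex -0.848 -2.672 2.642
endloop
endfacet
facet normal 0.487 -0.591 -0.643
outer loop
vertex 0.426 -3.161 0.807
vertex 0.168 -3.908 1.298
vertex -0.37 -3.598 0.606
endloop
endfacet
facet normal -0.338 0.824 -0.454
outer loop
vertex 0.426 -3.161 0.807
vertex -0.37 -3.598 0.606
vertex -0.848 -2.672 2.642
endloop
endfacet
facet normal 0.486 -0.591 -0.643
outer loop
vertex -0.37 -3.598 0.606
vertex 0.168 -3.908 1.298
vertex -0.628 -4.344 1.097
endloop
endfacet
facet normal -0.948 0.140 -0.286
outer loop
vertex -0.37 -3.598 0.606
vertex -0.628 -4.344 1.097
vertex -0.848 -2.672 2.642
endloop
endfacet
facet normal 0.486 -0.591 -0.644
outer loop
vertex -0.628 -4.344 1.097
vertex 0.168 -3.908 1.298
vertex -0.089 -4.654 1.789
endloop
endfacet
facet normal -0.785 -0.473 0.400
outer loop
vertex -0.628 -4.344 1.097
vertex -0.089 -4.654 1.789
vertex -0.848 -2.672 2.642
endloop
endfacet
facet normal 0.486 -0.591 -0.644
outer loop
vertex -0.089 -4.654 1.789
vertex 0.168 -3.908 1.298
vertex 0.707 -4.217 1.989
endloop
endfacet
facet normal -0.011 -0.399 0.917
outer loop
vertex -0.089 -4.654 1.789
vertex 0.707 -4.217 1.989
vertex -0.848 -2.672 2.642
endloop
endfacet

endsolid


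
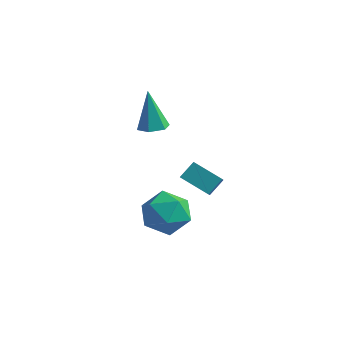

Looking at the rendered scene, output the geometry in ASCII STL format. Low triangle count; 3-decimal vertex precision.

solid 
facet normal -0.901 -0.068 0.427
outer loop
vertex 1.584 1.55 -0.926
vertex 1.24 2.247 -1.54
vertex 1.31 0.801 -1.624
endloop
endfacet
facet normal 0.347 -0.704 0.619
outer loop
vertex 2.78 0.913 -2.32
vertex 1.584 1.55 -0.926
vertex 1.31 0.801 -1.624
endloop
endfacet
facet normal -0.902 -0.068 0.426
outer loop
vertex 1.31 0.801 -1.624
vertex 1.24 2.247 -1.54
vertex 0.967 1.498 -2.238
endloop
endfacet
facet normal -0.258 -0.707 -0.659
outer loop
vertex 0.967 1.498 -2.238
vertex 2.78 0.913 -2.32
vertex 1.31 0.801 -1.624
endloop
endfacet
facet normal 0.258 0.707 0.658
outer loop
vertex 1.584 1.55 -0.926
vertex 2.71 2.359 -2.236
vertex 1.24 2.247 -1.54
endloop
endfacet
facet normal 0.347 -0.704 0.620
outer loop
vertex 3.053 1.662 -1.622
vertex 1.584 1.55 -0.926
vertex 2.78 0.913 -2.32
endloop
endfacet
facet normal 0.258 0.707 0.658
outer loop
vertex 3.053 1.662 -1.622
vertex 2.71 2.359 -2.236
vertex 1.584 1.55 -0.926
endloop
endfacet
facet normal -0.347 0.704 -0.620
outer loop
vertex 1.24 2.247 -1.54
vertex 2.71 2.359 -2.236
vertex 0.967 1.498 -2.238
endloop
endfacet
facet normal -0.258 -0.707 -0.658
outer loop
vertex 2.436 1.61 -2.934
vertex 2.78 0.913 -2.32
vertex 0.967 1.498 -2.238
endloop
endfacet
facet normal -0.347 0.704 -0.619
outer loop
vertex 0.967 1.498 -2.238
vertex 2.71 2.359 -2.236
vertex 2.436 1.61 -2.934
endloop
endfacet
facet normal 0.902 0.069 -0.427
outer loop
vertex 2.436 1.61 -2.934
vertex 3.053 1.662 -1.622
vertex 2.78 0.913 -2.32
endloop
endfacet
facet normal 0.902 0.068 -0.427
outer loop
vertex 2.71 2.359 -2.236
vertex 3.053 1.662 -1.622
vertex 2.436 1.61 -2.934
endloop
endfacet
facet normal -0.257 0.892 0.371
outer loop
vertex 2.912 -2.996 -0.413
vertex 3.058 -3.433 0.739
vertex 4.015 -2.911 0.147
endloop
endfacet
facet normal 0.060 0.963 -0.264
outer loop
vertex 2.912 -2.996 -0.413
vertex 4.015 -2.911 0.147
vertex 3.95 -3.235 -1.049
endloop
endfacet
facet normal -0.319 0.590 -0.742
outer loop
vertex 2.912 -2.996 -0.413
vertex 3.95 -3.235 -1.049
vertex 2.952 -3.958 -1.195
endloop
endfacet
facet normal -0.869 0.290 -0.401
outer loop
vertex 2.912 -2.996 -0.413
vertex 2.952 -3.958 -1.195
vertex 2.401 -4.081 -0.091
endloop
endfacet
facet normal -0.831 0.476 0.286
outer loop
vertex 2.912 -2.996 -0.413
vertex 2.401 -4.081 -0.091
vertex 3.058 -3.433 0.739
endloop
endfacet
facet normal 0.708 0.671 -0.220
outer loop
vertex 3.95 -3.235 -1.049
vertex 4.015 -2.911 0.147
vertex 4.739 -3.819 -0.289
endloop
endfacet
facet normal 0.196 0.556 0.808
outer loop
vertex 4.015 -2.911 0.147
vertex 3.058 -3.433 0.739
vertex 4.188 -3.942 0.815
endloop
endfacet
facet normal -0.732 -0.117 0.671
outer loop
vertex 3.058 -3.433 0.739
vertex 2.401 -4.081 -0.091
vertex 3.19 -4.665 0.669
endloop
endfacet
facet normal -0.793 -0.420 -0.442
outer loop
vertex 2.401 -4.081 -0.091
vertex 2.952 -3.958 -1.195
vertex 3.125 -4.989 -0.527
endloop
endfacet
facet normal 0.097 0.067 -0.993
outer loop
vertex 2.952 -3.958 -1.195
vertex 3.95 -3.235 -1.049
vertex 4.082 -4.467 -1.119
endloop
endfacet
facet normal 0.869 -0.290 0.401
outer loop
vertex 4.228 -4.904 0.033
vertex 4.739 -3.819 -0.289
vertex 4.188 -3.942 0.815
endloop
endfacet
facet normal 0.319 -0.590 0.742
outer loop
vertex 4.228 -4.904 0.033
vertex 4.188 -3.942 0.815
vertex 3.19 -4.665 0.669
endloop
endfacet
facet normal -0.060 -0.963 0.264
outer loop
vertex 4.228 -4.904 0.033
vertex 3.19 -4.665 0.669
vertex 3.125 -4.989 -0.527
endloop
endfacet
facet normal 0.257 -0.892 -0.371
outer loop
vertex 4.228 -4.904 0.033
vertex 3.125 -4.989 -0.527
vertex 4.082 -4.467 -1.119
endloop
endfacet
facet normal 0.831 -0.476 -0.286
outer loop
vertex 4.228 -4.904 0.033
vertex 4.082 -4.467 -1.119
vertex 4.739 -3.819 -0.289
endloop
endfacet
facet normal 0.793 0.420 0.442
outer loop
vertex 4.188 -3.942 0.815
vertex 4.739 -3.819 -0.289
vertex 4.015 -2.911 0.147
endloop
endfacet
facet normal -0.097 -0.067 0.993
outer loop
vertex 3.19 -4.665 0.669
vertex 4.188 -3.942 0.815
vertex 3.058 -3.433 0.739
endloop
endfacet
facet normal -0.708 -0.671 0.220
outer loop
vertex 3.125 -4.989 -0.527
vertex 3.19 -4.665 0.669
vertex 2.401 -4.081 -0.091
endloop
endfacet
facet normal -0.196 -0.556 -0.808
outer loop
vertex 4.082 -4.467 -1.119
vertex 3.125 -4.989 -0.527
vertex 2.952 -3.958 -1.195
endloop
endfacet
facet normal 0.732 0.117 -0.671
outer loop
vertex 4.739 -3.819 -0.289
vertex 4.082 -4.467 -1.119
vertex 3.95 -3.235 -1.049
endloop
endfacet
facet normal 0.233 -0.154 -0.960
outer loop
vertex 1.321 -0.1 2.47
vertex 0.818 -0.655 2.437
vertex 0.612 0.047 2.274
endloop
endfacet
facet normal 0.151 0.971 0.183
outer loop
vertex 1.321 -0.1 2.47
vertex 0.612 0.047 2.274
vertex 0.322 -0.325 4.483
endloop
endfacet
facet normal 0.232 -0.155 -0.960
outer loop
vertex 0.612 0.047 2.274
vertex 0.818 -0.655 2.437
vertex 0.109 -0.508 2.242
endloop
endfacet
facet normal -0.741 0.671 0.016
outer loop
vertex 0.612 0.047 2.274
vertex 0.109 -0.508 2.242
vertex 0.322 -0.325 4.483
endloop
endfacet
facet normal 0.232 -0.155 -0.960
outer loop
vertex 0.109 -0.508 2.242
vertex 0.818 -0.655 2.437
vertex 0.314 -1.21 2.405
endloop
endfacet
facet normal -0.961 -0.254 0.112
outer loop
vertex 0.109 -0.508 2.242
vertex 0.314 -1.21 2.405
vertex 0.322 -0.325 4.483
endloop
endfacet
facet normal 0.233 -0.156 -0.960
outer loop
vertex 0.314 -1.21 2.405
vertex 0.818 -0.655 2.437
vertex 1.023 -1.358 2.601
endloop
endfacet
facet normal -0.288 -0.881 0.376
outer loop
vertex 0.314 -1.21 2.405
vertex 1.023 -1.358 2.601
vertex 0.322 -0.325 4.483
endloop
endfacet
facet normal 0.233 -0.156 -0.960
outer loop
vertex 1.023 -1.358 2.601
vertex 0.818 -0.655 2.437
vertex 1.526 -0.803 2.633
endloop
endfacet
facet normal 0.606 -0.580 0.544
outer loop
vertex 1.023 -1.358 2.601
vertex 1.526 -0.803 2.633
vertex 0.322 -0.325 4.483
endloop
endfacet
facet normal 0.233 -0.155 -0.960
outer loop
vertex 1.526 -0.803 2.633
vertex 0.818 -0.655 2.437
vertex 1.321 -0.1 2.47
endloop
endfacet
facet normal 0.825 0.344 0.448
outer loop
vertex 1.526 -0.803 2.633
vertex 1.321 -0.1 2.47
vertex 0.322 -0.325 4.483
endloop
endfacet

endsolid


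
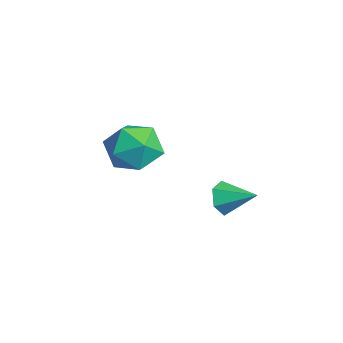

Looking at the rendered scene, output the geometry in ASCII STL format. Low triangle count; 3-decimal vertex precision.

solid 
facet normal 0.308 0.180 0.934
outer loop
vertex 0.226 0.816 -2.498
vertex 0.277 -0.115 -2.335
vertex 1.03 0.348 -2.673
endloop
endfacet
facet normal 0.516 0.702 0.491
outer loop
vertex 0.226 0.816 -2.498
vertex 1.03 0.348 -2.673
vertex 0.721 1.002 -3.283
endloop
endfacet
facet normal -0.068 0.980 0.189
outer loop
vertex 0.226 0.816 -2.498
vertex 0.721 1.002 -3.283
vertex -0.223 0.944 -3.322
endloop
endfacet
facet normal -0.636 0.631 0.445
outer loop
vertex 0.226 0.816 -2.498
vertex -0.223 0.944 -3.322
vertex -0.497 0.254 -2.735
endloop
endfacet
facet normal -0.403 0.136 0.905
outer loop
vertex 0.226 0.816 -2.498
vertex -0.497 0.254 -2.735
vertex 0.277 -0.115 -2.335
endloop
endfacet
facet normal 0.913 0.408 -0.025
outer loop
vertex 0.721 1.002 -3.283
vertex 1.03 0.348 -2.673
vertex 1.077 0.186 -3.605
endloop
endfacet
facet normal 0.577 -0.434 0.692
outer loop
vertex 1.03 0.348 -2.673
vertex 0.277 -0.115 -2.335
vertex 0.803 -0.504 -3.018
endloop
endfacet
facet normal -0.574 -0.505 0.645
outer loop
vertex 0.277 -0.115 -2.335
vertex -0.497 0.254 -2.735
vertex -0.141 -0.562 -3.057
endloop
endfacet
facet normal -0.951 0.293 -0.099
outer loop
vertex -0.497 0.254 -2.735
vertex -0.223 0.944 -3.322
vertex -0.45 0.092 -3.667
endloop
endfacet
facet normal -0.032 0.858 -0.513
outer loop
vertex -0.223 0.944 -3.322
vertex 0.721 1.002 -3.283
vertex 0.303 0.555 -4.005
endloop
endfacet
facet normal 0.636 -0.631 -0.445
outer loop
vertex 0.354 -0.376 -3.842
vertex 1.077 0.186 -3.605
vertex 0.803 -0.504 -3.018
endloop
endfacet
facet normal 0.068 -0.980 -0.189
outer loop
vertex 0.354 -0.376 -3.842
vertex 0.803 -0.504 -3.018
vertex -0.141 -0.562 -3.057
endloop
endfacet
facet normal -0.516 -0.702 -0.491
outer loop
vertex 0.354 -0.376 -3.842
vertex -0.141 -0.562 -3.057
vertex -0.45 0.092 -3.667
endloop
endfacet
facet normal -0.308 -0.180 -0.934
outer loop
vertex 0.354 -0.376 -3.842
vertex -0.45 0.092 -3.667
vertex 0.303 0.555 -4.005
endloop
endfacet
facet normal 0.403 -0.136 -0.905
outer loop
vertex 0.354 -0.376 -3.842
vertex 0.303 0.555 -4.005
vertex 1.077 0.186 -3.605
endloop
endfacet
facet normal 0.951 -0.293 0.099
outer loop
vertex 0.803 -0.504 -3.018
vertex 1.077 0.186 -3.605
vertex 1.03 0.348 -2.673
endloop
endfacet
facet normal 0.032 -0.858 0.513
outer loop
vertex -0.141 -0.562 -3.057
vertex 0.803 -0.504 -3.018
vertex 0.277 -0.115 -2.335
endloop
endfacet
facet normal -0.913 -0.408 0.025
outer loop
vertex -0.45 0.092 -3.667
vertex -0.141 -0.562 -3.057
vertex -0.497 0.254 -2.735
endloop
endfacet
facet normal -0.577 0.434 -0.692
outer loop
vertex 0.303 0.555 -4.005
vertex -0.45 0.092 -3.667
vertex -0.223 0.944 -3.322
endloop
endfacet
facet normal 0.574 0.505 -0.645
outer loop
vertex 1.077 0.186 -3.605
vertex 0.303 0.555 -4.005
vertex 0.721 1.002 -3.283
endloop
endfacet
facet normal -0.609 -0.699 -0.374
outer loop
vertex 3.818 1.793 -3.994
vertex 3.461 1.862 -3.542
vertex 3.388 2.182 -4.021
endloop
endfacet
facet normal 0.514 0.520 -0.682
outer loop
vertex 3.818 1.793 -3.994
vertex 3.388 2.182 -4.021
vertex 4.119 2.618 -3.138
endloop
endfacet
facet normal -0.609 -0.699 -0.374
outer loop
vertex 3.388 2.182 -4.021
vertex 3.461 1.862 -3.542
vertex 3.031 2.251 -3.569
endloop
endfacet
facet normal -0.197 0.934 -0.298
outer loop
vertex 3.388 2.182 -4.021
vertex 3.031 2.251 -3.569
vertex 4.119 2.618 -3.138
endloop
endfacet
facet normal -0.609 -0.699 -0.374
outer loop
vertex 3.031 2.251 -3.569
vertex 3.461 1.862 -3.542
vertex 3.104 1.931 -3.09
endloop
endfacet
facet normal -0.453 0.708 0.542
outer loop
vertex 3.031 2.251 -3.569
vertex 3.104 1.931 -3.09
vertex 4.119 2.618 -3.138
endloop
endfacet
facet normal -0.609 -0.700 -0.374
outer loop
vertex 3.104 1.931 -3.09
vertex 3.461 1.862 -3.542
vertex 3.534 1.543 -3.064
endloop
endfacet
facet normal 0.001 0.068 0.998
outer loop
vertex 3.104 1.931 -3.09
vertex 3.534 1.543 -3.064
vertex 4.119 2.618 -3.138
endloop
endfacet
facet normal -0.608 -0.700 -0.374
outer loop
vertex 3.534 1.543 -3.064
vertex 3.461 1.862 -3.542
vertex 3.891 1.474 -3.515
endloop
endfacet
facet normal 0.710 -0.344 0.615
outer loop
vertex 3.534 1.543 -3.064
vertex 3.891 1.474 -3.515
vertex 4.119 2.618 -3.138
endloop
endfacet
facet normal -0.608 -0.700 -0.374
outer loop
vertex 3.891 1.474 -3.515
vertex 3.461 1.862 -3.542
vertex 3.818 1.793 -3.994
endloop
endfacet
facet normal 0.967 -0.118 -0.226
outer loop
vertex 3.891 1.474 -3.515
vertex 3.818 1.793 -3.994
vertex 4.119 2.618 -3.138
endloop
endfacet

endsolid


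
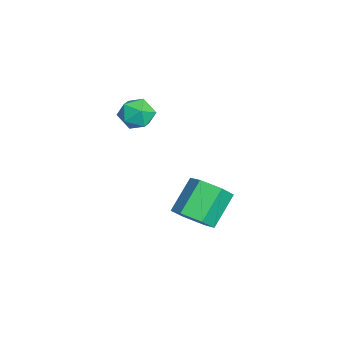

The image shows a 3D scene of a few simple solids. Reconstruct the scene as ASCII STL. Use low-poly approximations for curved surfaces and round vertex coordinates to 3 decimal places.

solid 
facet normal 0.564 -0.467 -0.681
outer loop
vertex 1.612 -0.627 -3.201
vertex 0.713 -1.014 -3.681
vertex 1.128 -0.056 -3.994
endloop
endfacet
facet normal 0.696 0.713 0.089
outer loop
vertex 1.612 -0.627 -3.201
vertex 1.128 -0.056 -3.994
vertex 0.466 0.32 -1.819
endloop
endfacet
facet normal 0.697 0.712 0.089
outer loop
vertex 0.466 0.32 -1.819
vertex 1.128 -0.056 -3.994
vertex -0.017 0.892 -2.611
endloop
endfacet
facet normal -0.564 0.467 0.681
outer loop
vertex 0.466 0.32 -1.819
vertex -0.017 0.892 -2.611
vertex -0.433 -0.066 -2.299
endloop
endfacet
facet normal 0.564 -0.467 -0.681
outer loop
vertex 1.128 -0.056 -3.994
vertex 0.713 -1.014 -3.681
vertex 0.229 -0.443 -4.474
endloop
endfacet
facet normal -0.036 0.810 -0.585
outer loop
vertex 1.128 -0.056 -3.994
vertex 0.229 -0.443 -4.474
vertex -0.017 0.892 -2.611
endloop
endfacet
facet normal -0.036 0.810 -0.585
outer loop
vertex -0.017 0.892 -2.611
vertex 0.229 -0.443 -4.474
vertex -0.916 0.505 -3.091
endloop
endfacet
facet normal -0.564 0.467 0.681
outer loop
vertex -0.017 0.892 -2.611
vertex -0.916 0.505 -3.091
vertex -0.433 -0.066 -2.299
endloop
endfacet
facet normal 0.564 -0.467 -0.681
outer loop
vertex 0.229 -0.443 -4.474
vertex 0.713 -1.014 -3.681
vertex -0.186 -1.4 -4.161
endloop
endfacet
facet normal -0.733 0.097 -0.673
outer loop
vertex 0.229 -0.443 -4.474
vertex -0.186 -1.4 -4.161
vertex -0.916 0.505 -3.091
endloop
endfacet
facet normal -0.732 0.098 -0.674
outer loop
vertex -0.916 0.505 -3.091
vertex -0.186 -1.4 -4.161
vertex -1.332 -0.453 -2.779
endloop
endfacet
facet normal -0.564 0.467 0.681
outer loop
vertex -0.916 0.505 -3.091
vertex -1.332 -0.453 -2.779
vertex -0.433 -0.066 -2.299
endloop
endfacet
facet normal 0.564 -0.467 -0.681
outer loop
vertex -0.186 -1.4 -4.161
vertex 0.713 -1.014 -3.681
vertex 0.297 -1.972 -3.369
endloop
endfacet
facet normal -0.696 -0.712 -0.090
outer loop
vertex -0.186 -1.4 -4.161
vertex 0.297 -1.972 -3.369
vertex -1.332 -0.453 -2.779
endloop
endfacet
facet normal -0.696 -0.712 -0.088
outer loop
vertex -1.332 -0.453 -2.779
vertex 0.297 -1.972 -3.369
vertex -0.848 -1.024 -1.986
endloop
endfacet
facet normal -0.564 0.467 0.681
outer loop
vertex -1.332 -0.453 -2.779
vertex -0.848 -1.024 -1.986
vertex -0.433 -0.066 -2.299
endloop
endfacet
facet normal 0.564 -0.467 -0.681
outer loop
vertex 0.297 -1.972 -3.369
vertex 0.713 -1.014 -3.681
vertex 1.196 -1.585 -2.889
endloop
endfacet
facet normal 0.036 -0.810 0.585
outer loop
vertex 0.297 -1.972 -3.369
vertex 1.196 -1.585 -2.889
vertex -0.848 -1.024 -1.986
endloop
endfacet
facet normal 0.036 -0.810 0.585
outer loop
vertex -0.848 -1.024 -1.986
vertex 1.196 -1.585 -2.889
vertex 0.051 -0.637 -1.506
endloop
endfacet
facet normal -0.564 0.467 0.681
outer loop
vertex -0.848 -1.024 -1.986
vertex 0.051 -0.637 -1.506
vertex -0.433 -0.066 -2.299
endloop
endfacet
facet normal 0.564 -0.467 -0.681
outer loop
vertex 1.196 -1.585 -2.889
vertex 0.713 -1.014 -3.681
vertex 1.612 -0.627 -3.201
endloop
endfacet
facet normal 0.732 -0.099 0.674
outer loop
vertex 1.196 -1.585 -2.889
vertex 1.612 -0.627 -3.201
vertex 0.051 -0.637 -1.506
endloop
endfacet
facet normal 0.732 -0.097 0.674
outer loop
vertex 0.051 -0.637 -1.506
vertex 1.612 -0.627 -3.201
vertex 0.466 0.32 -1.819
endloop
endfacet
facet normal -0.564 0.467 0.681
outer loop
vertex 0.051 -0.637 -1.506
vertex 0.466 0.32 -1.819
vertex -0.433 -0.066 -2.299
endloop
endfacet
facet normal -0.803 0.246 0.543
outer loop
vertex -1.866 -2.882 2.25
vertex -1.904 -3.773 2.597
vertex -1.392 -3.103 3.051
endloop
endfacet
facet normal -0.378 0.811 0.447
outer loop
vertex -1.866 -2.882 2.25
vertex -1.392 -3.103 3.051
vertex -0.981 -2.547 2.39
endloop
endfacet
facet normal -0.307 0.917 -0.254
outer loop
vertex -1.866 -2.882 2.25
vertex -0.981 -2.547 2.39
vertex -1.239 -2.872 1.528
endloop
endfacet
facet normal -0.689 0.418 -0.592
outer loop
vertex -1.866 -2.882 2.25
vertex -1.239 -2.872 1.528
vertex -1.809 -3.63 1.656
endloop
endfacet
facet normal -0.995 0.004 -0.100
outer loop
vertex -1.866 -2.882 2.25
vertex -1.809 -3.63 1.656
vertex -1.904 -3.773 2.597
endloop
endfacet
facet normal 0.265 0.650 0.712
outer loop
vertex -0.981 -2.547 2.39
vertex -1.392 -3.103 3.051
vertex -0.471 -3.23 2.824
endloop
endfacet
facet normal -0.423 -0.265 0.867
outer loop
vertex -1.392 -3.103 3.051
vertex -1.904 -3.773 2.597
vertex -1.041 -3.988 2.952
endloop
endfacet
facet normal -0.733 -0.658 -0.174
outer loop
vertex -1.904 -3.773 2.597
vertex -1.809 -3.63 1.656
vertex -1.299 -4.313 2.09
endloop
endfacet
facet normal -0.237 0.014 -0.971
outer loop
vertex -1.809 -3.63 1.656
vertex -1.239 -2.872 1.528
vertex -0.888 -3.757 1.429
endloop
endfacet
facet normal 0.379 0.823 -0.424
outer loop
vertex -1.239 -2.872 1.528
vertex -0.981 -2.547 2.39
vertex -0.376 -3.087 1.883
endloop
endfacet
facet normal 0.689 -0.418 0.592
outer loop
vertex -0.414 -3.978 2.23
vertex -0.471 -3.23 2.824
vertex -1.041 -3.988 2.952
endloop
endfacet
facet normal 0.307 -0.917 0.254
outer loop
vertex -0.414 -3.978 2.23
vertex -1.041 -3.988 2.952
vertex -1.299 -4.313 2.09
endloop
endfacet
facet normal 0.378 -0.811 -0.447
outer loop
vertex -0.414 -3.978 2.23
vertex -1.299 -4.313 2.09
vertex -0.888 -3.757 1.429
endloop
endfacet
facet normal 0.803 -0.246 -0.543
outer loop
vertex -0.414 -3.978 2.23
vertex -0.888 -3.757 1.429
vertex -0.376 -3.087 1.883
endloop
endfacet
facet normal 0.995 -0.004 0.100
outer loop
vertex -0.414 -3.978 2.23
vertex -0.376 -3.087 1.883
vertex -0.471 -3.23 2.824
endloop
endfacet
facet normal 0.237 -0.014 0.971
outer loop
vertex -1.041 -3.988 2.952
vertex -0.471 -3.23 2.824
vertex -1.392 -3.103 3.051
endloop
endfacet
facet normal -0.379 -0.823 0.424
outer loop
vertex -1.299 -4.313 2.09
vertex -1.041 -3.988 2.952
vertex -1.904 -3.773 2.597
endloop
endfacet
facet normal -0.265 -0.650 -0.712
outer loop
vertex -0.888 -3.757 1.429
vertex -1.299 -4.313 2.09
vertex -1.809 -3.63 1.656
endloop
endfacet
facet normal 0.423 0.265 -0.867
outer loop
vertex -0.376 -3.087 1.883
vertex -0.888 -3.757 1.429
vertex -1.239 -2.872 1.528
endloop
endfacet
facet normal 0.733 0.658 0.174
outer loop
vertex -0.471 -3.23 2.824
vertex -0.376 -3.087 1.883
vertex -0.981 -2.547 2.39
endloop
endfacet

endsolid


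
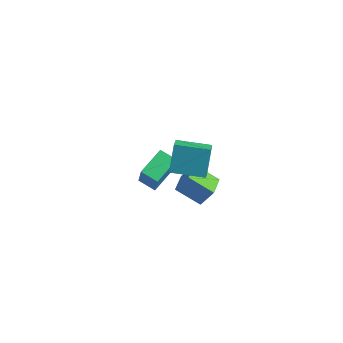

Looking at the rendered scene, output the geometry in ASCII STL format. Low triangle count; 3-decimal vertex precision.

solid 
facet normal -0.959 -0.027 0.283
outer loop
vertex -2.283 -0.754 -3.03
vertex -2.192 1.112 -2.547
vertex -2.76 -0.324 -4.604
endloop
endfacet
facet normal -0.046 -0.967 -0.250
outer loop
vertex -1.648 -0.292 -4.933
vertex -2.283 -0.754 -3.03
vertex -2.76 -0.324 -4.604
endloop
endfacet
facet normal -0.959 -0.027 0.283
outer loop
vertex -2.76 -0.324 -4.604
vertex -2.192 1.112 -2.547
vertex -2.669 1.543 -4.121
endloop
endfacet
facet normal -0.281 0.253 -0.926
outer loop
vertex -2.669 1.543 -4.121
vertex -1.648 -0.292 -4.933
vertex -2.76 -0.324 -4.604
endloop
endfacet
facet normal 0.281 -0.253 0.926
outer loop
vertex -2.283 -0.754 -3.03
vertex -1.08 1.144 -2.876
vertex -2.192 1.112 -2.547
endloop
endfacet
facet normal -0.047 -0.967 -0.250
outer loop
vertex -1.171 -0.723 -3.359
vertex -2.283 -0.754 -3.03
vertex -1.648 -0.292 -4.933
endloop
endfacet
facet normal 0.281 -0.253 0.926
outer loop
vertex -1.171 -0.723 -3.359
vertex -1.08 1.144 -2.876
vertex -2.283 -0.754 -3.03
endloop
endfacet
facet normal 0.046 0.967 0.251
outer loop
vertex -2.192 1.112 -2.547
vertex -1.08 1.144 -2.876
vertex -2.669 1.543 -4.121
endloop
endfacet
facet normal -0.281 0.253 -0.926
outer loop
vertex -1.557 1.574 -4.45
vertex -1.648 -0.292 -4.933
vertex -2.669 1.543 -4.121
endloop
endfacet
facet normal 0.047 0.967 0.250
outer loop
vertex -2.669 1.543 -4.121
vertex -1.08 1.144 -2.876
vertex -1.557 1.574 -4.45
endloop
endfacet
facet normal 0.959 0.027 -0.283
outer loop
vertex -1.557 1.574 -4.45
vertex -1.171 -0.723 -3.359
vertex -1.648 -0.292 -4.933
endloop
endfacet
facet normal 0.959 0.027 -0.283
outer loop
vertex -1.08 1.144 -2.876
vertex -1.171 -0.723 -3.359
vertex -1.557 1.574 -4.45
endloop
endfacet
facet normal -0.908 -0.413 0.078
outer loop
vertex 1.956 -4.294 2.846
vertex 1.664 -3.367 4.35
vertex 1.507 -3.424 2.224
endloop
endfacet
facet normal 0.162 -0.517 -0.840
outer loop
vertex 3.296 -2.613 2.07
vertex 1.956 -4.294 2.846
vertex 1.507 -3.424 2.224
endloop
endfacet
facet normal -0.908 -0.412 0.078
outer loop
vertex 1.507 -3.424 2.224
vertex 1.664 -3.367 4.35
vertex 1.216 -2.498 3.727
endloop
endfacet
facet normal -0.386 0.750 -0.537
outer loop
vertex 1.216 -2.498 3.727
vertex 3.296 -2.613 2.07
vertex 1.507 -3.424 2.224
endloop
endfacet
facet normal 0.386 -0.750 0.537
outer loop
vertex 1.956 -4.294 2.846
vertex 3.453 -2.556 4.196
vertex 1.664 -3.367 4.35
endloop
endfacet
facet normal 0.163 -0.518 -0.840
outer loop
vertex 3.744 -3.482 2.693
vertex 1.956 -4.294 2.846
vertex 3.296 -2.613 2.07
endloop
endfacet
facet normal 0.387 -0.750 0.537
outer loop
vertex 3.744 -3.482 2.693
vertex 3.453 -2.556 4.196
vertex 1.956 -4.294 2.846
endloop
endfacet
facet normal -0.163 0.518 0.840
outer loop
vertex 1.664 -3.367 4.35
vertex 3.453 -2.556 4.196
vertex 1.216 -2.498 3.727
endloop
endfacet
facet normal -0.386 0.750 -0.537
outer loop
vertex 3.004 -1.686 3.574
vertex 3.296 -2.613 2.07
vertex 1.216 -2.498 3.727
endloop
endfacet
facet normal -0.163 0.517 0.840
outer loop
vertex 1.216 -2.498 3.727
vertex 3.453 -2.556 4.196
vertex 3.004 -1.686 3.574
endloop
endfacet
facet normal 0.908 0.412 -0.078
outer loop
vertex 3.004 -1.686 3.574
vertex 3.744 -3.482 2.693
vertex 3.296 -2.613 2.07
endloop
endfacet
facet normal 0.908 0.412 -0.078
outer loop
vertex 3.453 -2.556 4.196
vertex 3.744 -3.482 2.693
vertex 3.004 -1.686 3.574
endloop
endfacet
facet normal -0.448 -0.291 -0.845
outer loop
vertex -0.064 -0.604 -3.564
vertex -0.507 0.707 -3.781
vertex 1.424 -0.252 -4.474
endloop
endfacet
facet normal 0.316 -0.936 0.155
outer loop
vertex 2.047 0.153 -3.299
vertex -0.064 -0.604 -3.564
vertex 1.424 -0.252 -4.474
endloop
endfacet
facet normal -0.448 -0.291 -0.845
outer loop
vertex 1.424 -0.252 -4.474
vertex -0.507 0.707 -3.781
vertex 0.982 1.058 -4.691
endloop
endfacet
facet normal 0.836 0.197 -0.511
outer loop
vertex 0.982 1.058 -4.691
vertex 2.047 0.153 -3.299
vertex 1.424 -0.252 -4.474
endloop
endfacet
facet normal -0.836 -0.198 0.512
outer loop
vertex -0.064 -0.604 -3.564
vertex 0.116 1.112 -2.606
vertex -0.507 0.707 -3.781
endloop
endfacet
facet normal 0.316 -0.936 0.156
outer loop
vertex 0.558 -0.198 -2.389
vertex -0.064 -0.604 -3.564
vertex 2.047 0.153 -3.299
endloop
endfacet
facet normal -0.837 -0.198 0.511
outer loop
vertex 0.558 -0.198 -2.389
vertex 0.116 1.112 -2.606
vertex -0.064 -0.604 -3.564
endloop
endfacet
facet normal -0.316 0.936 -0.155
outer loop
vertex -0.507 0.707 -3.781
vertex 0.116 1.112 -2.606
vertex 0.982 1.058 -4.691
endloop
endfacet
facet normal 0.836 0.198 -0.511
outer loop
vertex 1.604 1.464 -3.516
vertex 2.047 0.153 -3.299
vertex 0.982 1.058 -4.691
endloop
endfacet
facet normal -0.317 0.936 -0.156
outer loop
vertex 0.982 1.058 -4.691
vertex 0.116 1.112 -2.606
vertex 1.604 1.464 -3.516
endloop
endfacet
facet normal 0.448 0.291 0.845
outer loop
vertex 1.604 1.464 -3.516
vertex 0.558 -0.198 -2.389
vertex 2.047 0.153 -3.299
endloop
endfacet
facet normal 0.448 0.291 0.845
outer loop
vertex 0.116 1.112 -2.606
vertex 0.558 -0.198 -2.389
vertex 1.604 1.464 -3.516
endloop
endfacet

endsolid


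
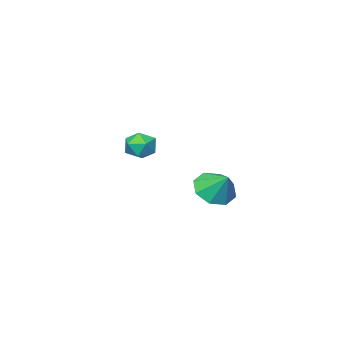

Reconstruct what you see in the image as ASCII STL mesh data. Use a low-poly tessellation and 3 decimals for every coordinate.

solid 
facet normal -0.064 -0.704 -0.707
outer loop
vertex 2.788 2.042 3.195
vertex 2.227 2.47 2.819
vertex 3.025 2.431 2.786
endloop
endfacet
facet normal 0.789 0.147 0.597
outer loop
vertex 2.788 2.042 3.195
vertex 3.025 2.431 2.786
vertex 2.293 3.21 3.561
endloop
endfacet
facet normal -0.064 -0.704 -0.708
outer loop
vertex 3.025 2.431 2.786
vertex 2.227 2.47 2.819
vertex 2.795 2.843 2.397
endloop
endfacet
facet normal 0.793 0.590 0.156
outer loop
vertex 3.025 2.431 2.786
vertex 2.795 2.843 2.397
vertex 2.293 3.21 3.561
endloop
endfacet
facet normal -0.063 -0.704 -0.707
outer loop
vertex 2.795 2.843 2.397
vertex 2.227 2.47 2.819
vertex 2.232 3.037 2.254
endloop
endfacet
facet normal 0.354 0.925 -0.139
outer loop
vertex 2.795 2.843 2.397
vertex 2.232 3.037 2.254
vertex 2.293 3.21 3.561
endloop
endfacet
facet normal -0.063 -0.704 -0.707
outer loop
vertex 2.232 3.037 2.254
vertex 2.227 2.47 2.819
vertex 1.666 2.899 2.442
endloop
endfacet
facet normal -0.271 0.956 -0.114
outer loop
vertex 2.232 3.037 2.254
vertex 1.666 2.899 2.442
vertex 2.293 3.21 3.561
endloop
endfacet
facet normal -0.063 -0.704 -0.708
outer loop
vertex 1.666 2.899 2.442
vertex 2.227 2.47 2.819
vertex 1.429 2.509 2.851
endloop
endfacet
facet normal -0.716 0.663 0.217
outer loop
vertex 1.666 2.899 2.442
vertex 1.429 2.509 2.851
vertex 2.293 3.21 3.561
endloop
endfacet
facet normal -0.063 -0.704 -0.707
outer loop
vertex 1.429 2.509 2.851
vertex 2.227 2.47 2.819
vertex 1.659 2.097 3.241
endloop
endfacet
facet normal -0.720 0.221 0.658
outer loop
vertex 1.429 2.509 2.851
vertex 1.659 2.097 3.241
vertex 2.293 3.21 3.561
endloop
endfacet
facet normal -0.063 -0.704 -0.707
outer loop
vertex 1.659 2.097 3.241
vertex 2.227 2.47 2.819
vertex 2.222 1.904 3.383
endloop
endfacet
facet normal -0.280 -0.115 0.953
outer loop
vertex 1.659 2.097 3.241
vertex 2.222 1.904 3.383
vertex 2.293 3.21 3.561
endloop
endfacet
facet normal -0.063 -0.704 -0.707
outer loop
vertex 2.222 1.904 3.383
vertex 2.227 2.47 2.819
vertex 2.788 2.042 3.195
endloop
endfacet
facet normal 0.344 -0.145 0.928
outer loop
vertex 2.222 1.904 3.383
vertex 2.788 2.042 3.195
vertex 2.293 3.21 3.561
endloop
endfacet
facet normal -0.951 -0.048 0.306
outer loop
vertex 1.237 -1.951 3.339
vertex 1.429 -2.271 3.886
vertex 1.395 -1.61 3.884
endloop
endfacet
facet normal -0.840 0.535 -0.091
outer loop
vertex 1.237 -1.951 3.339
vertex 1.395 -1.61 3.884
vertex 1.596 -1.396 3.29
endloop
endfacet
facet normal -0.601 0.324 -0.731
outer loop
vertex 1.237 -1.951 3.339
vertex 1.596 -1.396 3.29
vertex 1.754 -1.926 2.925
endloop
endfacet
facet normal -0.565 -0.388 -0.728
outer loop
vertex 1.237 -1.951 3.339
vertex 1.754 -1.926 2.925
vertex 1.651 -2.467 3.293
endloop
endfacet
facet normal -0.781 -0.619 -0.088
outer loop
vertex 1.237 -1.951 3.339
vertex 1.651 -2.467 3.293
vertex 1.429 -2.271 3.886
endloop
endfacet
facet normal -0.327 0.919 0.220
outer loop
vertex 1.596 -1.396 3.29
vertex 1.395 -1.61 3.884
vertex 2.009 -1.373 3.807
endloop
endfacet
facet normal -0.505 -0.023 0.863
outer loop
vertex 1.395 -1.61 3.884
vertex 1.429 -2.271 3.886
vertex 1.906 -1.914 4.175
endloop
endfacet
facet normal -0.231 -0.946 0.226
outer loop
vertex 1.429 -2.271 3.886
vertex 1.651 -2.467 3.293
vertex 2.064 -2.444 3.81
endloop
endfacet
facet normal 0.120 -0.574 -0.810
outer loop
vertex 1.651 -2.467 3.293
vertex 1.754 -1.926 2.925
vertex 2.265 -2.23 3.216
endloop
endfacet
facet normal 0.060 0.578 -0.814
outer loop
vertex 1.754 -1.926 2.925
vertex 1.596 -1.396 3.29
vertex 2.231 -1.569 3.214
endloop
endfacet
facet normal 0.565 0.388 0.728
outer loop
vertex 2.423 -1.889 3.761
vertex 2.009 -1.373 3.807
vertex 1.906 -1.914 4.175
endloop
endfacet
facet normal 0.601 -0.324 0.731
outer loop
vertex 2.423 -1.889 3.761
vertex 1.906 -1.914 4.175
vertex 2.064 -2.444 3.81
endloop
endfacet
facet normal 0.840 -0.535 0.091
outer loop
vertex 2.423 -1.889 3.761
vertex 2.064 -2.444 3.81
vertex 2.265 -2.23 3.216
endloop
endfacet
facet normal 0.951 0.048 -0.306
outer loop
vertex 2.423 -1.889 3.761
vertex 2.265 -2.23 3.216
vertex 2.231 -1.569 3.214
endloop
endfacet
facet normal 0.781 0.619 0.088
outer loop
vertex 2.423 -1.889 3.761
vertex 2.231 -1.569 3.214
vertex 2.009 -1.373 3.807
endloop
endfacet
facet normal -0.120 0.574 0.810
outer loop
vertex 1.906 -1.914 4.175
vertex 2.009 -1.373 3.807
vertex 1.395 -1.61 3.884
endloop
endfacet
facet normal -0.060 -0.578 0.814
outer loop
vertex 2.064 -2.444 3.81
vertex 1.906 -1.914 4.175
vertex 1.429 -2.271 3.886
endloop
endfacet
facet normal 0.327 -0.919 -0.220
outer loop
vertex 2.265 -2.23 3.216
vertex 2.064 -2.444 3.81
vertex 1.651 -2.467 3.293
endloop
endfacet
facet normal 0.505 0.023 -0.863
outer loop
vertex 2.231 -1.569 3.214
vertex 2.265 -2.23 3.216
vertex 1.754 -1.926 2.925
endloop
endfacet
facet normal 0.231 0.946 -0.226
outer loop
vertex 2.009 -1.373 3.807
vertex 2.231 -1.569 3.214
vertex 1.596 -1.396 3.29
endloop
endfacet

endsolid


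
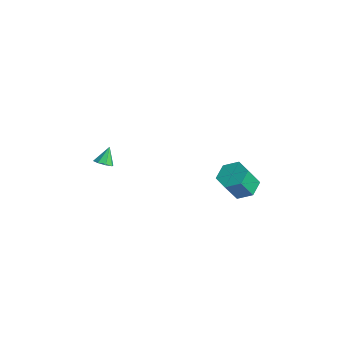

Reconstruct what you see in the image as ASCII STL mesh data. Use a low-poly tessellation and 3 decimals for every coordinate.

solid 
facet normal 0.023 0.501 -0.865
outer loop
vertex 4.923 0.797 1.303
vertex 3.989 0.894 1.334
vertex 4.542 1.545 1.726
endloop
endfacet
facet normal 0.914 0.340 0.222
outer loop
vertex 4.923 0.797 1.303
vertex 4.542 1.545 1.726
vertex 4.886 -0.01 2.695
endloop
endfacet
facet normal 0.913 0.341 0.223
outer loop
vertex 4.886 -0.01 2.695
vertex 4.542 1.545 1.726
vertex 4.504 0.737 3.118
endloop
endfacet
facet normal -0.023 -0.501 0.865
outer loop
vertex 4.886 -0.01 2.695
vertex 4.504 0.737 3.118
vertex 3.951 0.086 2.726
endloop
endfacet
facet normal 0.023 0.501 -0.865
outer loop
vertex 4.542 1.545 1.726
vertex 3.989 0.894 1.334
vertex 3.607 1.641 1.757
endloop
endfacet
facet normal 0.105 0.859 0.501
outer loop
vertex 4.542 1.545 1.726
vertex 3.607 1.641 1.757
vertex 4.504 0.737 3.118
endloop
endfacet
facet normal 0.106 0.859 0.501
outer loop
vertex 4.504 0.737 3.118
vertex 3.607 1.641 1.757
vertex 3.57 0.834 3.15
endloop
endfacet
facet normal -0.022 -0.502 0.865
outer loop
vertex 4.504 0.737 3.118
vertex 3.57 0.834 3.15
vertex 3.951 0.086 2.726
endloop
endfacet
facet normal 0.023 0.501 -0.865
outer loop
vertex 3.607 1.641 1.757
vertex 3.989 0.894 1.334
vertex 3.054 0.99 1.365
endloop
endfacet
facet normal -0.808 0.519 0.279
outer loop
vertex 3.607 1.641 1.757
vertex 3.054 0.99 1.365
vertex 3.57 0.834 3.15
endloop
endfacet
facet normal -0.808 0.518 0.279
outer loop
vertex 3.57 0.834 3.15
vertex 3.054 0.99 1.365
vertex 3.017 0.183 2.757
endloop
endfacet
facet normal -0.023 -0.502 0.865
outer loop
vertex 3.57 0.834 3.15
vertex 3.017 0.183 2.757
vertex 3.951 0.086 2.726
endloop
endfacet
facet normal 0.023 0.501 -0.865
outer loop
vertex 3.054 0.99 1.365
vertex 3.989 0.894 1.334
vertex 3.436 0.243 0.942
endloop
endfacet
facet normal -0.913 -0.341 -0.222
outer loop
vertex 3.054 0.99 1.365
vertex 3.436 0.243 0.942
vertex 3.017 0.183 2.757
endloop
endfacet
facet normal -0.914 -0.340 -0.222
outer loop
vertex 3.017 0.183 2.757
vertex 3.436 0.243 0.942
vertex 3.398 -0.565 2.334
endloop
endfacet
facet normal -0.023 -0.501 0.865
outer loop
vertex 3.017 0.183 2.757
vertex 3.398 -0.565 2.334
vertex 3.951 0.086 2.726
endloop
endfacet
facet normal 0.022 0.502 -0.865
outer loop
vertex 3.436 0.243 0.942
vertex 3.989 0.894 1.334
vertex 4.37 0.146 0.91
endloop
endfacet
facet normal -0.106 -0.859 -0.501
outer loop
vertex 3.436 0.243 0.942
vertex 4.37 0.146 0.91
vertex 3.398 -0.565 2.334
endloop
endfacet
facet normal -0.105 -0.859 -0.501
outer loop
vertex 3.398 -0.565 2.334
vertex 4.37 0.146 0.91
vertex 4.333 -0.661 2.303
endloop
endfacet
facet normal -0.023 -0.501 0.865
outer loop
vertex 3.398 -0.565 2.334
vertex 4.333 -0.661 2.303
vertex 3.951 0.086 2.726
endloop
endfacet
facet normal 0.023 0.502 -0.865
outer loop
vertex 4.37 0.146 0.91
vertex 3.989 0.894 1.334
vertex 4.923 0.797 1.303
endloop
endfacet
facet normal 0.808 -0.518 -0.279
outer loop
vertex 4.37 0.146 0.91
vertex 4.923 0.797 1.303
vertex 4.333 -0.661 2.303
endloop
endfacet
facet normal 0.808 -0.519 -0.279
outer loop
vertex 4.333 -0.661 2.303
vertex 4.923 0.797 1.303
vertex 4.886 -0.01 2.695
endloop
endfacet
facet normal -0.023 -0.501 0.865
outer loop
vertex 4.333 -0.661 2.303
vertex 4.886 -0.01 2.695
vertex 3.951 0.086 2.726
endloop
endfacet
facet normal 0.257 -0.551 -0.794
outer loop
vertex -3.421 -2.696 -0.486
vertex -3.702 -3.18 -0.241
vertex -3.87 -2.725 -0.611
endloop
endfacet
facet normal -0.024 0.989 -0.144
outer loop
vertex -3.421 -2.696 -0.486
vertex -3.87 -2.725 -0.611
vertex -3.998 -2.54 0.681
endloop
endfacet
facet normal 0.255 -0.552 -0.794
outer loop
vertex -3.87 -2.725 -0.611
vertex -3.702 -3.18 -0.241
vertex -4.22 -3.019 -0.519
endloop
endfacet
facet normal -0.660 0.732 -0.170
outer loop
vertex -3.87 -2.725 -0.611
vertex -4.22 -3.019 -0.519
vertex -3.998 -2.54 0.681
endloop
endfacet
facet normal 0.255 -0.551 -0.794
outer loop
vertex -4.22 -3.019 -0.519
vertex -3.702 -3.18 -0.241
vertex -4.267 -3.408 -0.264
endloop
endfacet
facet normal -0.977 0.187 0.106
outer loop
vertex -4.22 -3.019 -0.519
vertex -4.267 -3.408 -0.264
vertex -3.998 -2.54 0.681
endloop
endfacet
facet normal 0.255 -0.551 -0.795
outer loop
vertex -4.267 -3.408 -0.264
vertex -3.702 -3.18 -0.241
vertex -3.982 -3.663 0.004
endloop
endfacet
facet normal -0.786 -0.327 0.524
outer loop
vertex -4.267 -3.408 -0.264
vertex -3.982 -3.663 0.004
vertex -3.998 -2.54 0.681
endloop
endfacet
facet normal 0.257 -0.551 -0.794
outer loop
vertex -3.982 -3.663 0.004
vertex -3.702 -3.18 -0.241
vertex -3.533 -3.634 0.129
endloop
endfacet
facet normal -0.200 -0.508 0.838
outer loop
vertex -3.982 -3.663 0.004
vertex -3.533 -3.634 0.129
vertex -3.998 -2.54 0.681
endloop
endfacet
facet normal 0.255 -0.552 -0.794
outer loop
vertex -3.533 -3.634 0.129
vertex -3.702 -3.18 -0.241
vertex -3.183 -3.34 0.037
endloop
endfacet
facet normal 0.437 -0.250 0.864
outer loop
vertex -3.533 -3.634 0.129
vertex -3.183 -3.34 0.037
vertex -3.998 -2.54 0.681
endloop
endfacet
facet normal 0.257 -0.550 -0.795
outer loop
vertex -3.183 -3.34 0.037
vertex -3.702 -3.18 -0.241
vertex -3.137 -2.951 -0.217
endloop
endfacet
facet normal 0.754 0.295 0.588
outer loop
vertex -3.183 -3.34 0.037
vertex -3.137 -2.951 -0.217
vertex -3.998 -2.54 0.681
endloop
endfacet
facet normal 0.257 -0.551 -0.794
outer loop
vertex -3.137 -2.951 -0.217
vertex -3.702 -3.18 -0.241
vertex -3.421 -2.696 -0.486
endloop
endfacet
facet normal 0.564 0.808 0.171
outer loop
vertex -3.137 -2.951 -0.217
vertex -3.421 -2.696 -0.486
vertex -3.998 -2.54 0.681
endloop
endfacet

endsolid
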